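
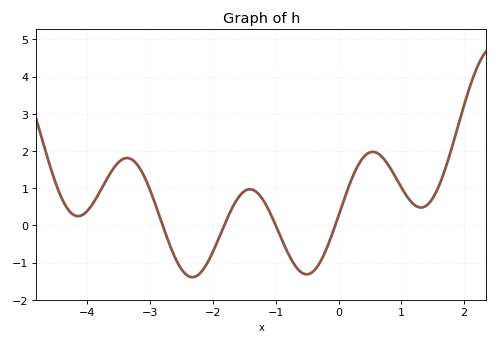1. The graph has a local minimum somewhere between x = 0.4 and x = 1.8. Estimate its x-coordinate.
1.31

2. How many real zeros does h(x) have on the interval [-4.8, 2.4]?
4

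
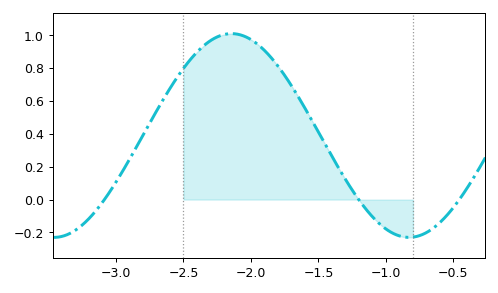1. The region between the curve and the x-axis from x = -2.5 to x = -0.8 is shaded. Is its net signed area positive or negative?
positive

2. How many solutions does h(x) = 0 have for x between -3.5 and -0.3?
3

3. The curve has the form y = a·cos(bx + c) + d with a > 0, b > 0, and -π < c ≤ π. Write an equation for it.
y = 0.62cos(2.4x - 1.2) + 0.39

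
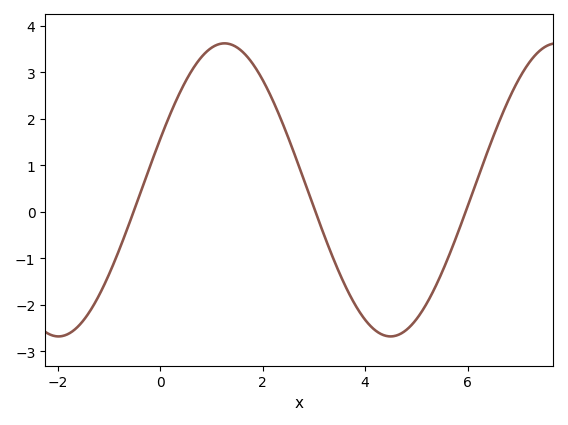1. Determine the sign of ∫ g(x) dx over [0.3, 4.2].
positive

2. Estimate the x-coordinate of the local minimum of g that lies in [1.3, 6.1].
4.5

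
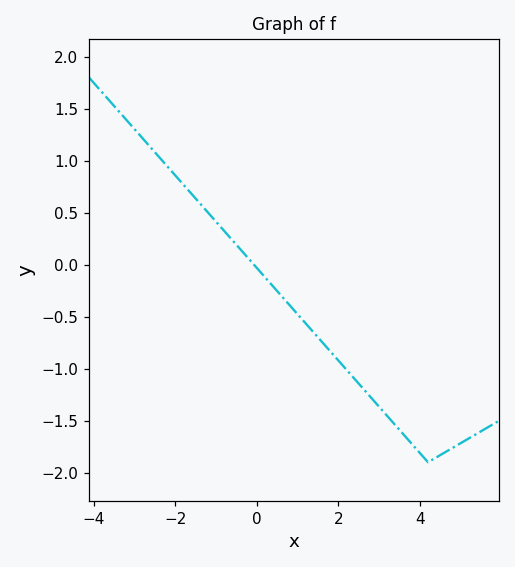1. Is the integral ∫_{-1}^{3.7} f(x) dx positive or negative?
negative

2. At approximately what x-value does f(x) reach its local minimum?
4.2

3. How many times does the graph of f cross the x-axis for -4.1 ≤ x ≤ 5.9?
1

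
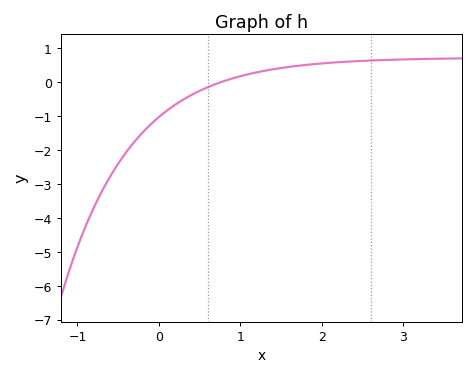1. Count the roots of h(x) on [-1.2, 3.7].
1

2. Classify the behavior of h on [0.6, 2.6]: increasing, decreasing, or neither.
increasing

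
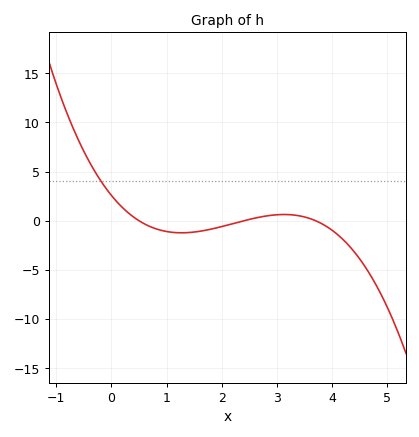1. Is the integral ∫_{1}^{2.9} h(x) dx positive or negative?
negative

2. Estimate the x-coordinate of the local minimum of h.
1.3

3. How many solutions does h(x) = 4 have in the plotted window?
1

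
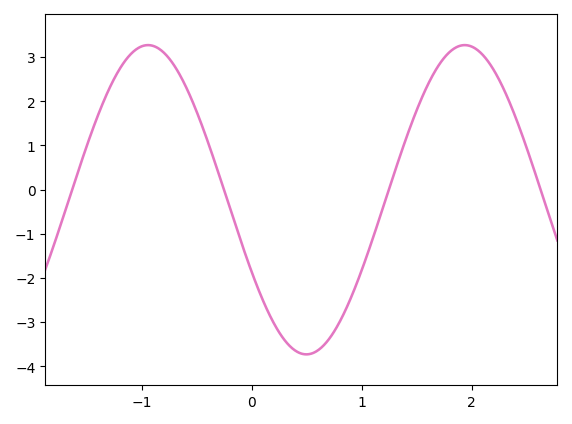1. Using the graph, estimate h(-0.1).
-1.2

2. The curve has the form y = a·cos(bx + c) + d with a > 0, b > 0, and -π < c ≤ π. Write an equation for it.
y = 3.5cos(2.2x + 2.1) - 0.23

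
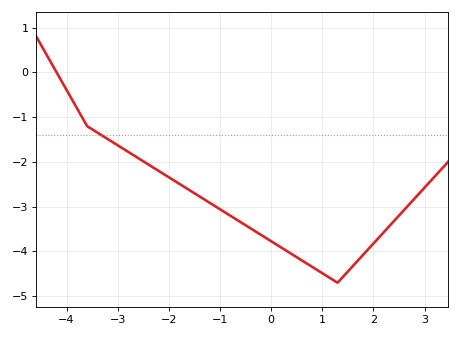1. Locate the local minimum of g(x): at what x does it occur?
1.2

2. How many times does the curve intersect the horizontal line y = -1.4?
1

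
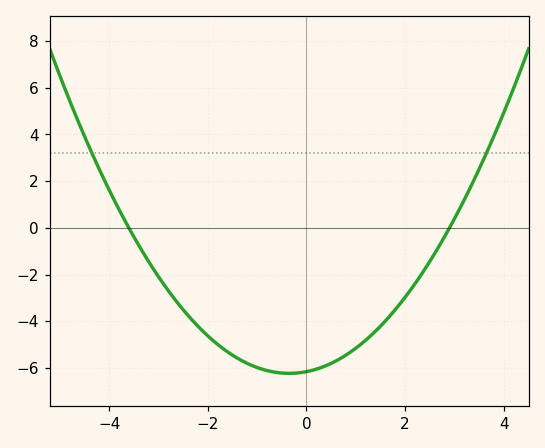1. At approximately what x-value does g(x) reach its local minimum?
-0.35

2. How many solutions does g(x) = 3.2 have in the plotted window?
2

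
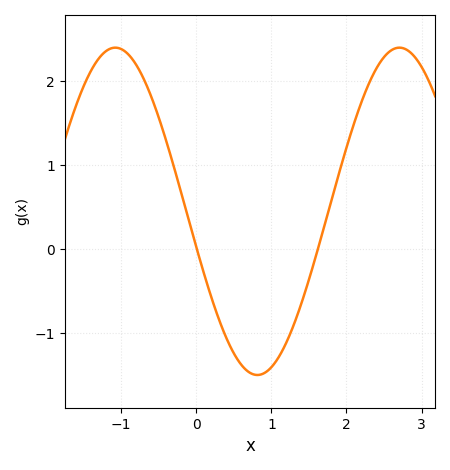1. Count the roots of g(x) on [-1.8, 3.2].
2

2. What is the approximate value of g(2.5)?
2.3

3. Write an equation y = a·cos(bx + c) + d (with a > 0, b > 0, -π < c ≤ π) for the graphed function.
y = 1.95cos(1.7x + 1.8) + 0.45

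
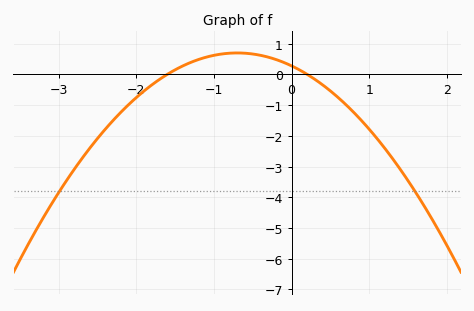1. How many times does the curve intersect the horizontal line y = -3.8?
2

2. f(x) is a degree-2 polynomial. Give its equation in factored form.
y = -0.86(x + 1.6)(x - 0.2)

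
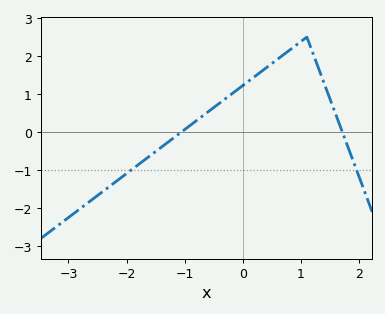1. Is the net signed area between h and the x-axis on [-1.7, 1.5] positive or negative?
positive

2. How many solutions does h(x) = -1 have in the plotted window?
2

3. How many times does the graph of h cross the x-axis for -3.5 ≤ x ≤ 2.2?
2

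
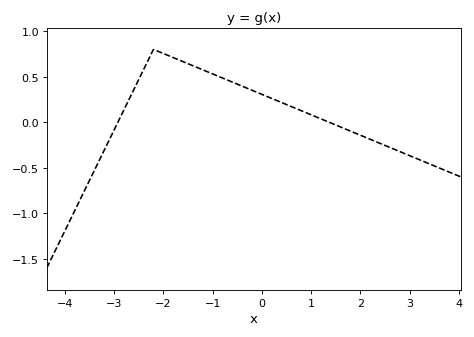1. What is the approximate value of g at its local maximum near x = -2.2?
0.799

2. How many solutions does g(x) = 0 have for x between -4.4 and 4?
2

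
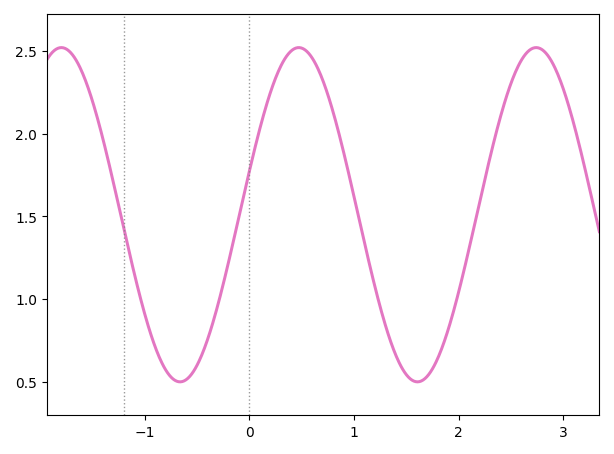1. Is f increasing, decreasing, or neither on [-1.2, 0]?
neither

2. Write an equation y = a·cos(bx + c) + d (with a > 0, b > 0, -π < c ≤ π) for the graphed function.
y = 1.01cos(2.77x - 1.31) + 1.51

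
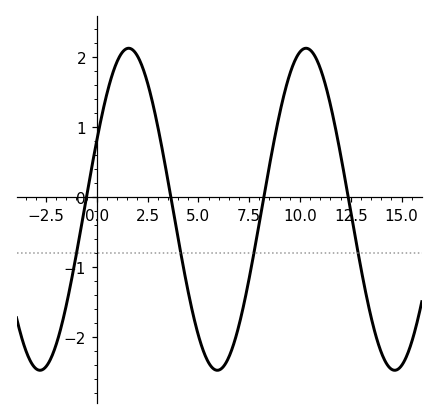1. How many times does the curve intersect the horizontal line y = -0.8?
4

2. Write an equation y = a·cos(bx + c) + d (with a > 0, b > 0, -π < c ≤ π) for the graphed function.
y = 2.3cos(0.72x - 1.13) - 0.17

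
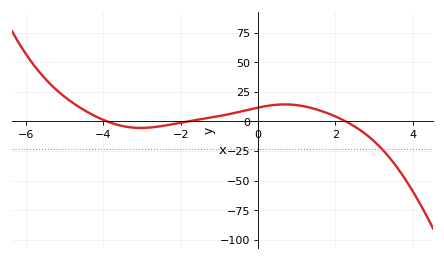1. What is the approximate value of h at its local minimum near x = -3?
-5.46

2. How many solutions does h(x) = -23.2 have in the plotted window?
1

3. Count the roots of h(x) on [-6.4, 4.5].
3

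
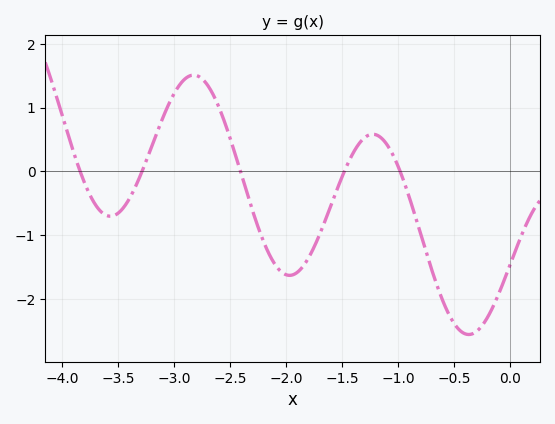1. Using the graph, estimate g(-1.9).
-1.6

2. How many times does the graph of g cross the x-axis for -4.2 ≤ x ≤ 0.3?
5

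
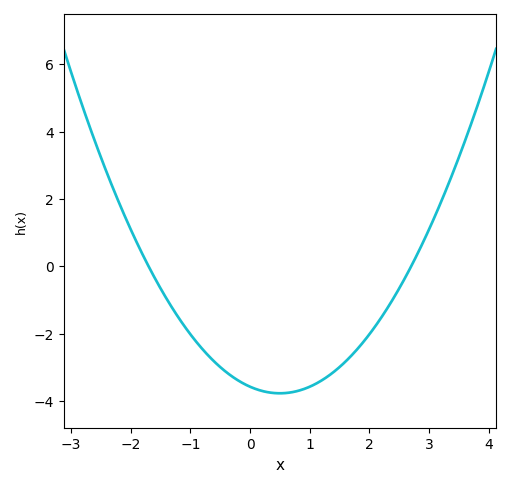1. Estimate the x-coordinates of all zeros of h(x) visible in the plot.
-1.7, 2.7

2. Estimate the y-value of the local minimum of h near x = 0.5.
-3.78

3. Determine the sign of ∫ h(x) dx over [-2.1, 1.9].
negative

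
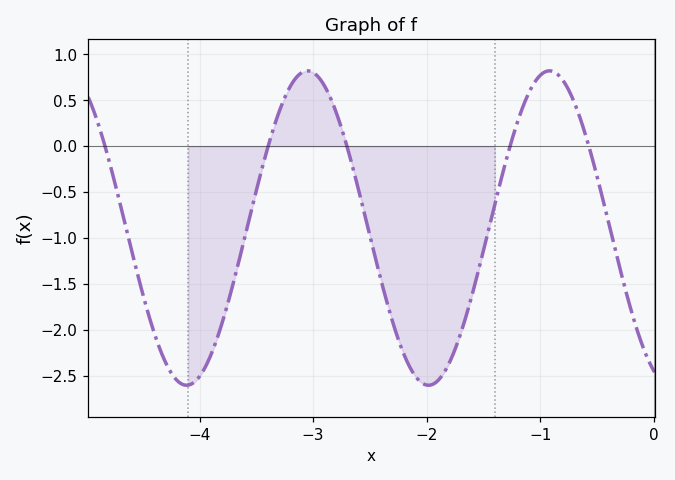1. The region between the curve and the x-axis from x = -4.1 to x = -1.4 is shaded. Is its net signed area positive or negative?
negative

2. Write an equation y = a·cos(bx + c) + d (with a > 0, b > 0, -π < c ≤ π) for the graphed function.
y = 1.71cos(3x + 2.7) - 0.89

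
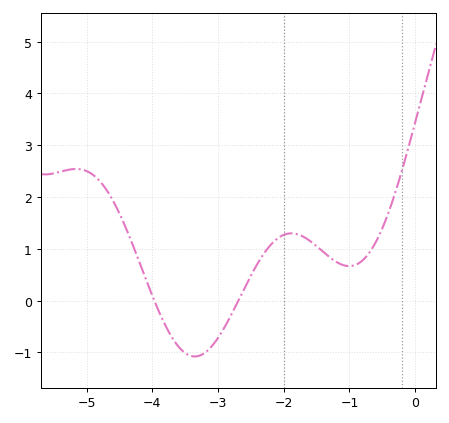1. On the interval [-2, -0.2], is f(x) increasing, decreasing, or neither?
neither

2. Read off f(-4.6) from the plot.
1.93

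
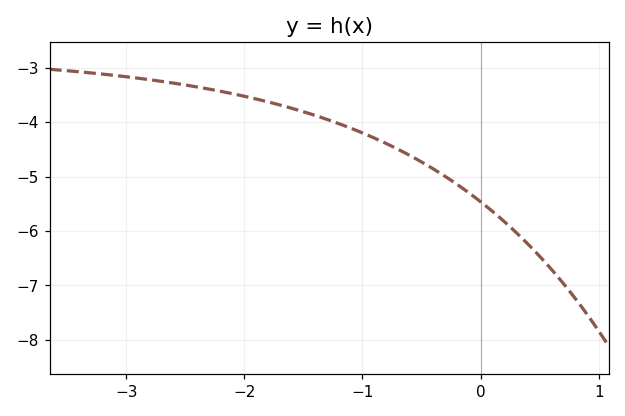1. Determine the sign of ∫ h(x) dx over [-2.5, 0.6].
negative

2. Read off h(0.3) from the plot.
-6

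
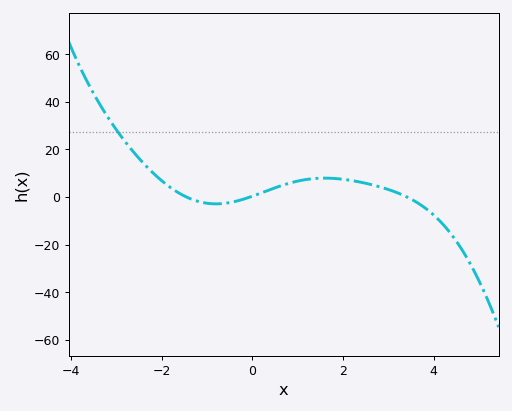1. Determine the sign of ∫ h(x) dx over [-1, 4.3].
positive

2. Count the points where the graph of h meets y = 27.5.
1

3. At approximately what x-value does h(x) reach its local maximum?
1.6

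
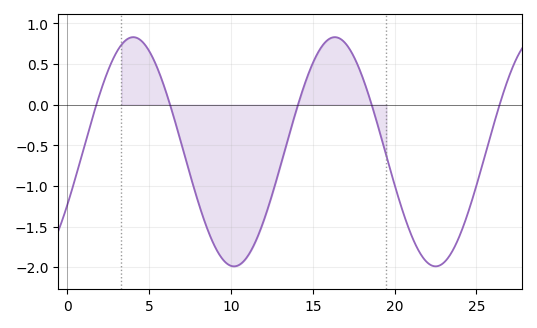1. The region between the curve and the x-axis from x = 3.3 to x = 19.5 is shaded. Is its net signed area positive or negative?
negative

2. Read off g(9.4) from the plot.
-1.9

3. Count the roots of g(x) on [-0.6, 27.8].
5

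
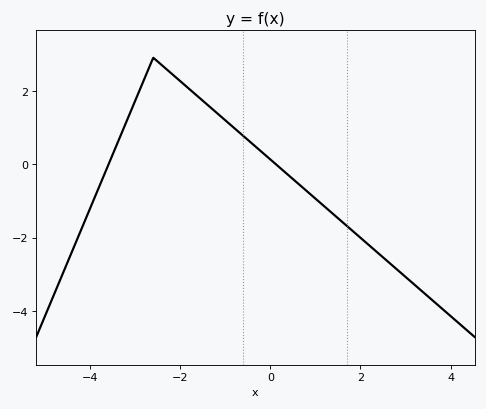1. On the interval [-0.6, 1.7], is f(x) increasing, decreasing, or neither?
decreasing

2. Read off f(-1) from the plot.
1.19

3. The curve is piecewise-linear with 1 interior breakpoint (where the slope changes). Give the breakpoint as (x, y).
(-2.6, 2.9)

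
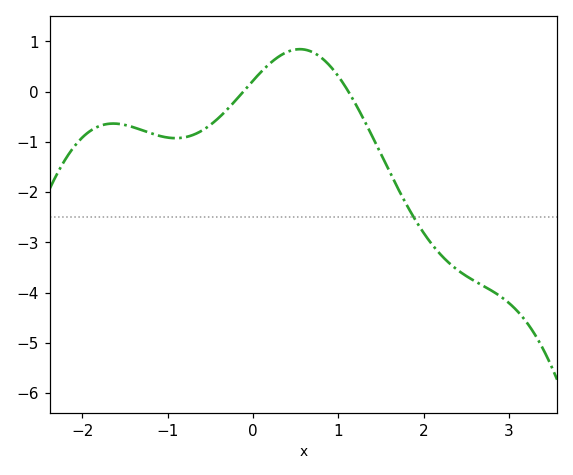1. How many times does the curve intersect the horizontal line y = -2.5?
1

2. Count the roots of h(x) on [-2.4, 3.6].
2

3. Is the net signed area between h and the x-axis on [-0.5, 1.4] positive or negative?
positive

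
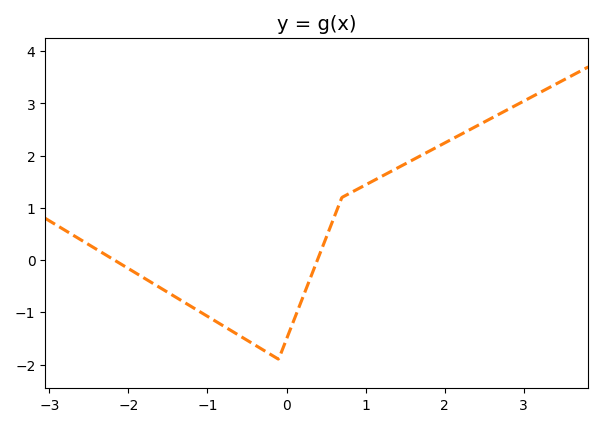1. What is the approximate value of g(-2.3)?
0.1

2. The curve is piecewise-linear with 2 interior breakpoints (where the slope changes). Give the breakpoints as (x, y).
(-0.1, -1.9); (0.7, 1.2)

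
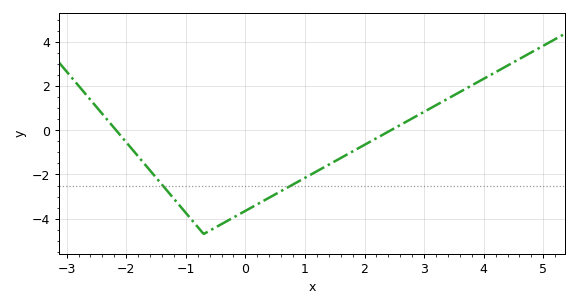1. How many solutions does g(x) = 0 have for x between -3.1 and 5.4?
2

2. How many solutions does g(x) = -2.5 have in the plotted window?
2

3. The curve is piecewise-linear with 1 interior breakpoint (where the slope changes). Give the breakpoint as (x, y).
(-0.7, -4.7)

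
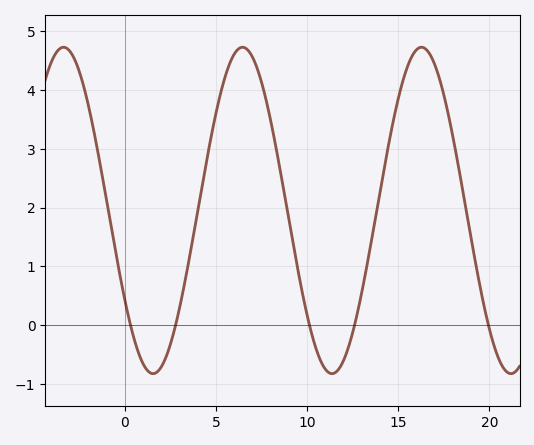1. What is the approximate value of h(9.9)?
0.3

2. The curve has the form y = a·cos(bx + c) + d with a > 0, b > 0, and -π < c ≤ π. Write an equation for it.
y = 2.78cos(0.64x + 2.2) + 1.95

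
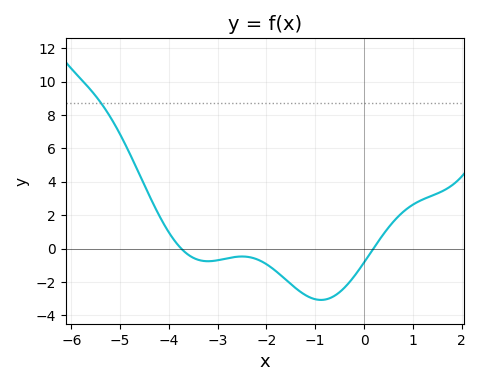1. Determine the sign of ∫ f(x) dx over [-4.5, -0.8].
negative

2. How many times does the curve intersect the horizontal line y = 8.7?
1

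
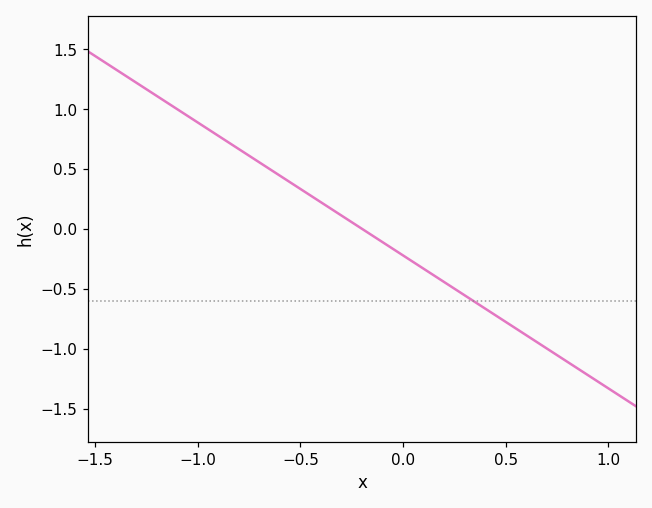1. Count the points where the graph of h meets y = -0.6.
1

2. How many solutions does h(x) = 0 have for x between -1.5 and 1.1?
1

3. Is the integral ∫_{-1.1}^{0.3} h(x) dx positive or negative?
positive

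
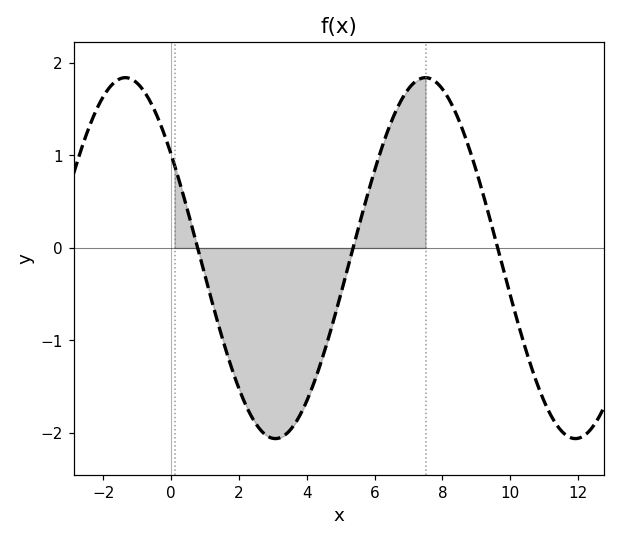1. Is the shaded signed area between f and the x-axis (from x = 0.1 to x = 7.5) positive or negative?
negative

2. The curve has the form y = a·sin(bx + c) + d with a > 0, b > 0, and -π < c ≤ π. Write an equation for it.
y = 1.95sin(0.71x + 2.5) - 0.11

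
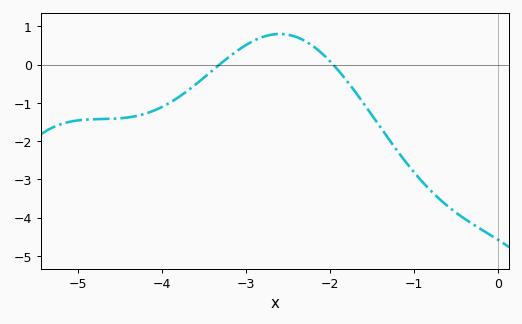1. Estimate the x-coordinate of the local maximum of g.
-2.6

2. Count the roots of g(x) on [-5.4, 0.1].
2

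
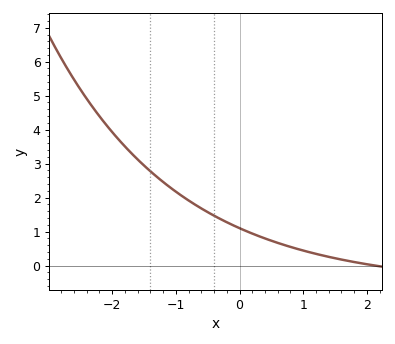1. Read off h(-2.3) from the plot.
4.65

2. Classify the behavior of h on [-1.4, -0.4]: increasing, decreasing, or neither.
decreasing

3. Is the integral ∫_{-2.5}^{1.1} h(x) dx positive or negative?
positive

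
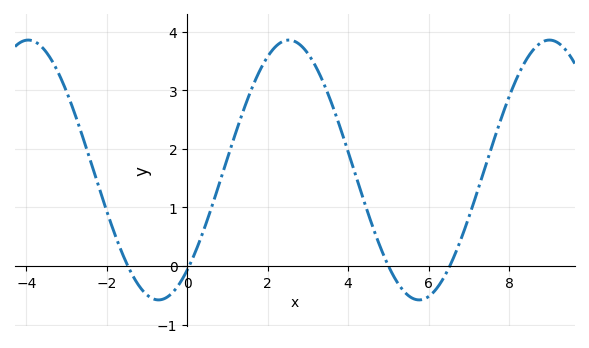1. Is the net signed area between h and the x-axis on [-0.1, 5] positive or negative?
positive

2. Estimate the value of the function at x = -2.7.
2.4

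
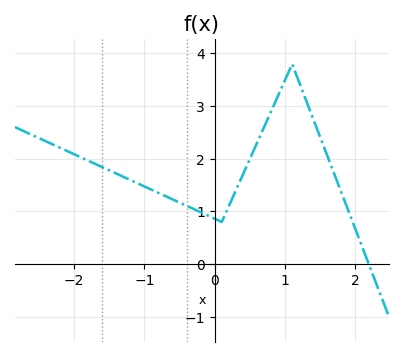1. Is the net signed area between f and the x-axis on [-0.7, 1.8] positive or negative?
positive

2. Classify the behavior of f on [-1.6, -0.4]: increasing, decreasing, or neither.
decreasing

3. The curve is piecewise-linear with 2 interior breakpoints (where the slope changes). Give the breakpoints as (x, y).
(0.1, 0.8); (1.1, 3.8)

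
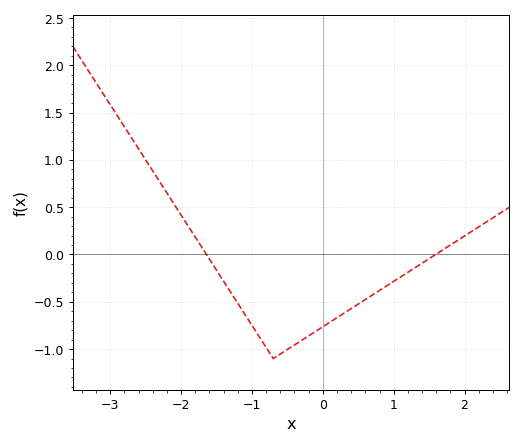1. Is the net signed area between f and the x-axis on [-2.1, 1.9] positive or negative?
negative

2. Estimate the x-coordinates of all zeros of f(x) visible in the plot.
-1.64, 1.59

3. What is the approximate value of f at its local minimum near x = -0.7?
-1.1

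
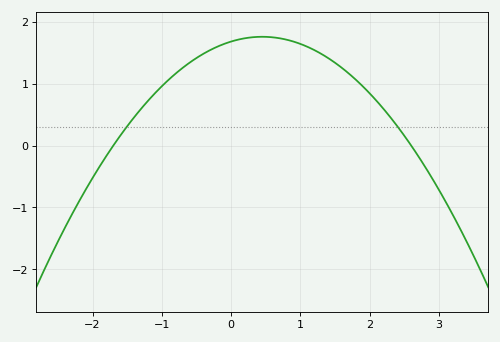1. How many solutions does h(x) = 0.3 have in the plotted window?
2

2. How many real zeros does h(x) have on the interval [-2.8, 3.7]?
2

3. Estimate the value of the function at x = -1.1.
0.8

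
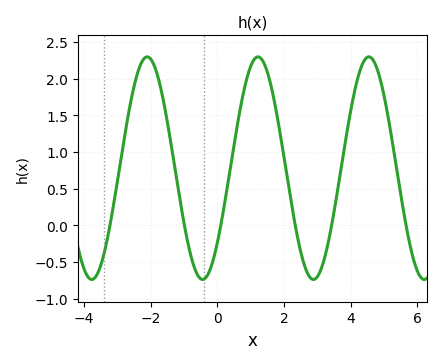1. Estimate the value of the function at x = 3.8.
1.02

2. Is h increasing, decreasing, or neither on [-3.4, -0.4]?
neither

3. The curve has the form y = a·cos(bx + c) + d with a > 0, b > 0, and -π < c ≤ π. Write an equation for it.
y = 1.52cos(1.89x - 2.31) + 0.78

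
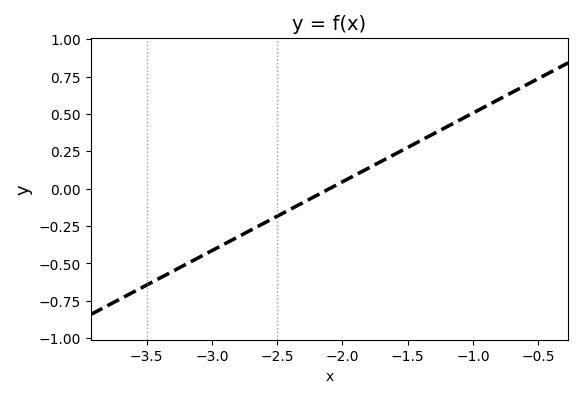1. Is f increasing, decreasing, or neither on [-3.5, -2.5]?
increasing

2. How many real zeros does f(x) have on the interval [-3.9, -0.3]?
1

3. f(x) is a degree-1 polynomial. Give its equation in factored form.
y = 0.46(x + 2.1)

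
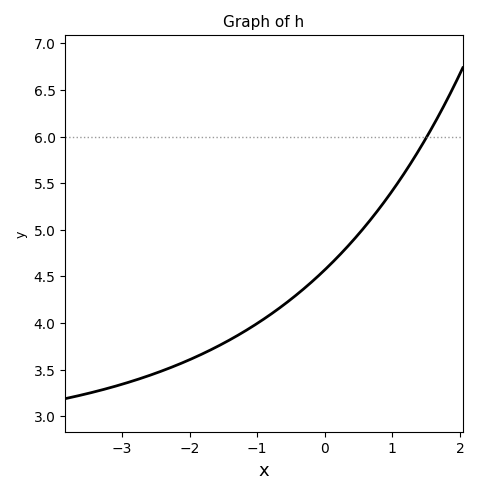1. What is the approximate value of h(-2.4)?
3.49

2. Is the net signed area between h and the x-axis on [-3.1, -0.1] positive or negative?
positive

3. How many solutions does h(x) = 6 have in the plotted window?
1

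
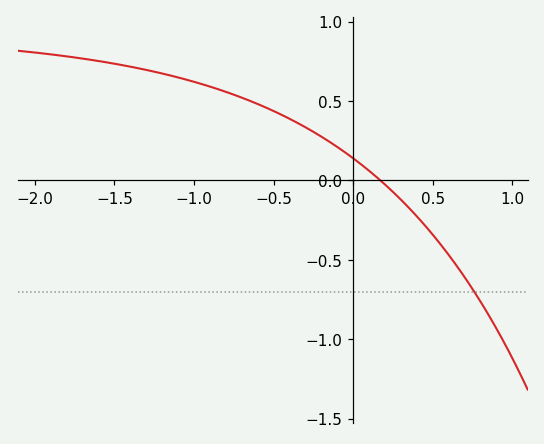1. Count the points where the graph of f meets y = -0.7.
1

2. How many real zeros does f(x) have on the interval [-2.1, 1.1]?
1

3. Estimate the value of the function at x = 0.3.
-0.1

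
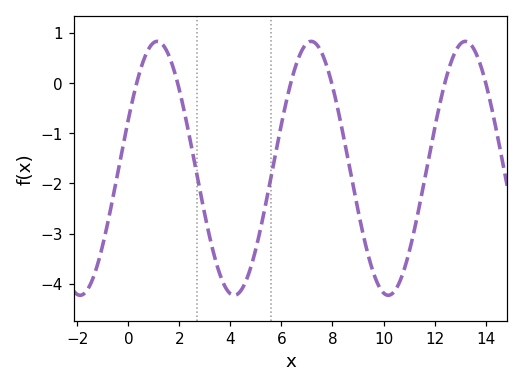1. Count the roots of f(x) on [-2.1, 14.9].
6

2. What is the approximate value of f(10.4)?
-4.2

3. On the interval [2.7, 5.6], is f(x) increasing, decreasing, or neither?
neither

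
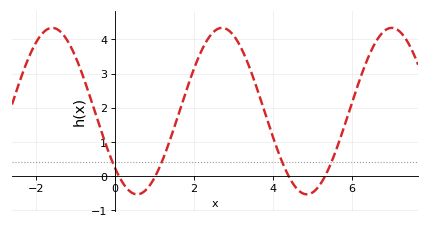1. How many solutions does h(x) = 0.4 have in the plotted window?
4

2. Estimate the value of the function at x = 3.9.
1.5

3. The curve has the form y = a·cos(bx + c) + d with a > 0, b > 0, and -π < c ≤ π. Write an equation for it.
y = 2.44cos(1.5x + 2.3) + 1.9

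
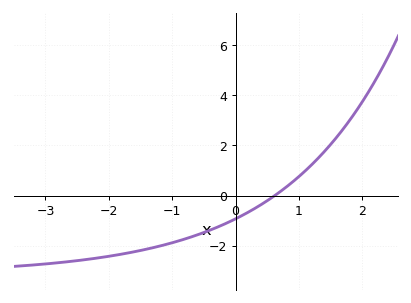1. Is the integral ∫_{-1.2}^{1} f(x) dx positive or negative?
negative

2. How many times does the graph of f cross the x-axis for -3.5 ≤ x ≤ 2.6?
1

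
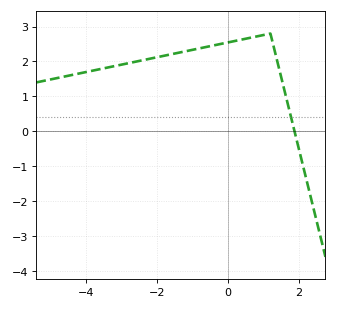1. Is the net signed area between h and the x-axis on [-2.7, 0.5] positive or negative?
positive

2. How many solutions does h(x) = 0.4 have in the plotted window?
1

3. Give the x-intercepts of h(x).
1.88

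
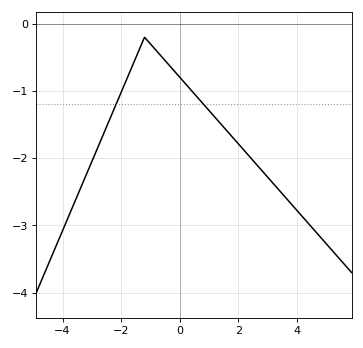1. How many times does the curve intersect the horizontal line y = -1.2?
2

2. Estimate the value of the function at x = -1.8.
-0.8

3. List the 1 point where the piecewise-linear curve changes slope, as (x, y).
(-1.2, -0.2)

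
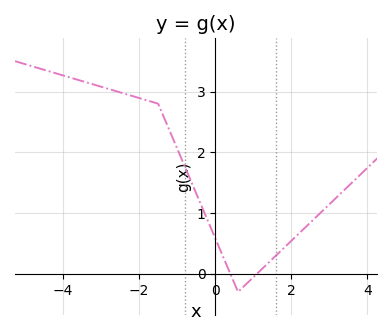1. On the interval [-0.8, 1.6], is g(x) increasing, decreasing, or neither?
neither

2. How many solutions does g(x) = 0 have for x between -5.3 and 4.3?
2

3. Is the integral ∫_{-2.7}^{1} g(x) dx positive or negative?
positive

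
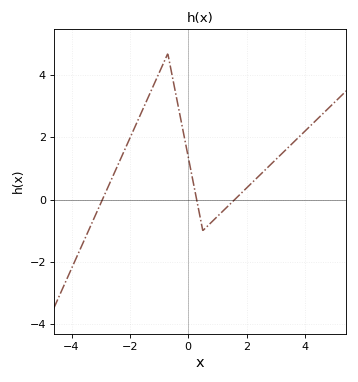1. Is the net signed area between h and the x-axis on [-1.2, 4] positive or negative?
positive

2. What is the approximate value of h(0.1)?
0.9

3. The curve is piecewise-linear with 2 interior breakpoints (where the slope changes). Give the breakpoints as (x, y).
(-0.7, 4.7); (0.5, -1)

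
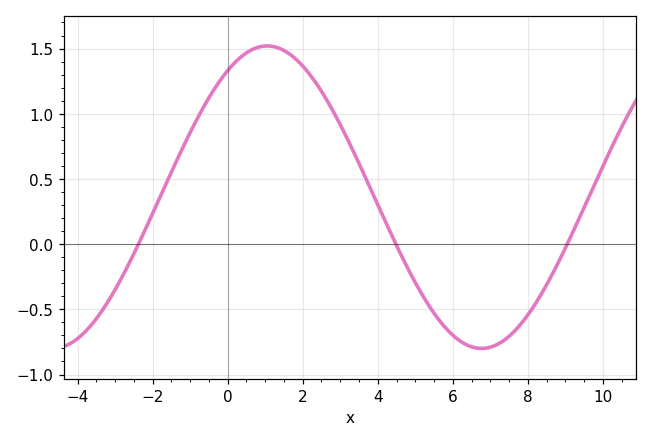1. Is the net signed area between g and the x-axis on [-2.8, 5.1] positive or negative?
positive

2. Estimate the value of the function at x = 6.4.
-0.777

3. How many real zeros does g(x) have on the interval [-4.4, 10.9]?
3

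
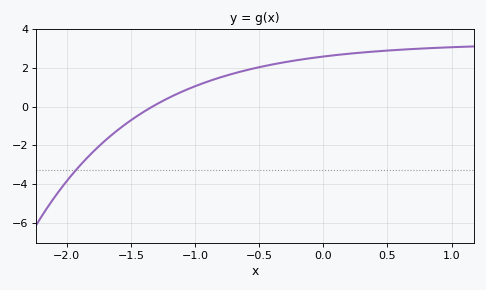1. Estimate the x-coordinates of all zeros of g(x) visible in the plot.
-1.35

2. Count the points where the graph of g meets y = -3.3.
1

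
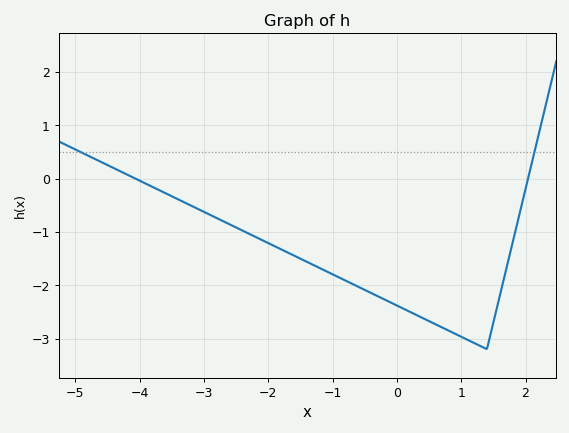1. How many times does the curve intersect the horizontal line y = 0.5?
2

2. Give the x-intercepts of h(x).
-4.06, 2.04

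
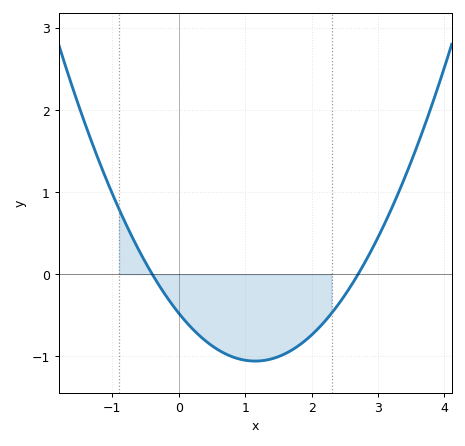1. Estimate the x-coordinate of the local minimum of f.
1.15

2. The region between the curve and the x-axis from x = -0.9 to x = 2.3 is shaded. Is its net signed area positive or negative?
negative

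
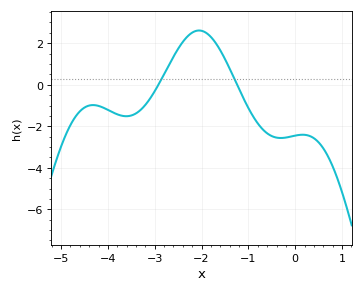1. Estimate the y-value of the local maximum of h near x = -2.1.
2.61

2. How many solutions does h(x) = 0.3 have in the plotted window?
2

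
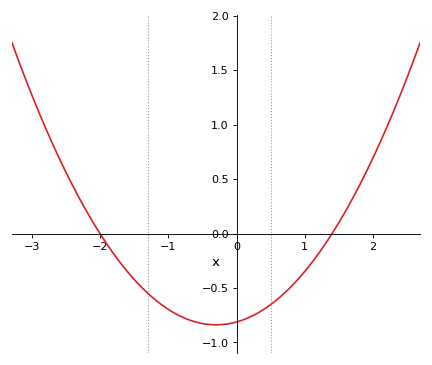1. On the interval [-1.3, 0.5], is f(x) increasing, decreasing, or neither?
neither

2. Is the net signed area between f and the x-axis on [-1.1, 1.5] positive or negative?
negative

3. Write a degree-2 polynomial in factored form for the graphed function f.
y = 0.29(x + 2)(x - 1.4)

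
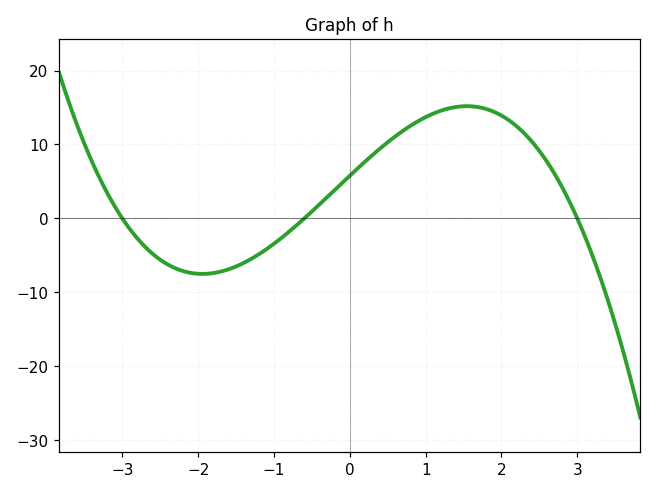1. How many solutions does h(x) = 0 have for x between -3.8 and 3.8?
3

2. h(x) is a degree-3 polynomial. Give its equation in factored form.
y = -1.07(x + 3)(x + 0.6)(x - 3)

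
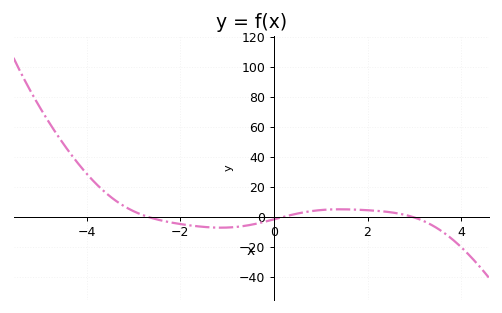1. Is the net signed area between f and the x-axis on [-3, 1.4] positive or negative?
negative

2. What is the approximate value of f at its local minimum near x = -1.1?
-7.3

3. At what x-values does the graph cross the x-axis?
-2.7, 0.215, 2.95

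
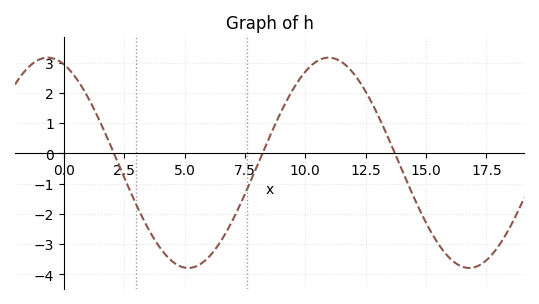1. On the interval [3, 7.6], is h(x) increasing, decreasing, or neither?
neither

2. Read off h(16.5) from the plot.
-3.75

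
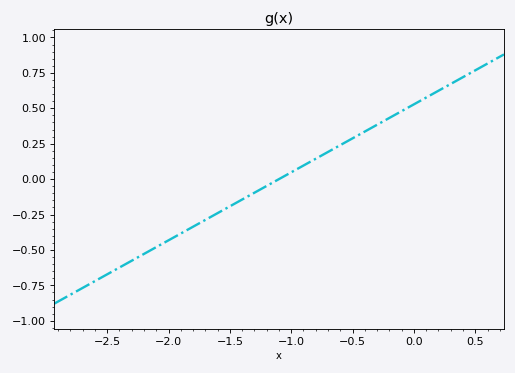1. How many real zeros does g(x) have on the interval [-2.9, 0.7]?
1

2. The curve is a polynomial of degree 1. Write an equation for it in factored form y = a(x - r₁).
y = 0.48(x + 1.1)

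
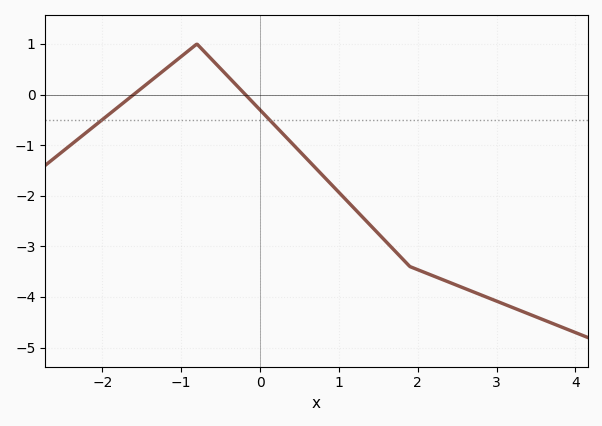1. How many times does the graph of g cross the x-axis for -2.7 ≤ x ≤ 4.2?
2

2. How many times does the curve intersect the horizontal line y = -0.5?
2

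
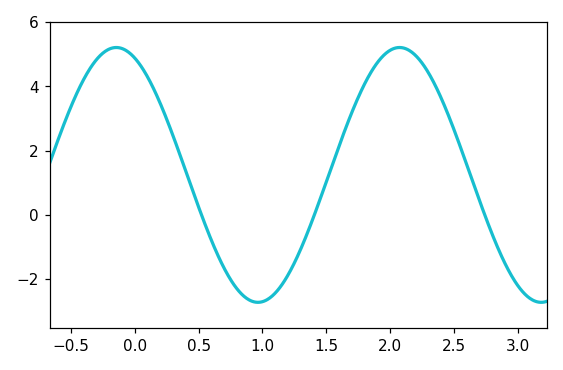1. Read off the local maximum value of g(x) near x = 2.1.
5.21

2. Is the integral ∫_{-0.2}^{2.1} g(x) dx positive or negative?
positive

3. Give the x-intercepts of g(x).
0.522, 1.41, 2.74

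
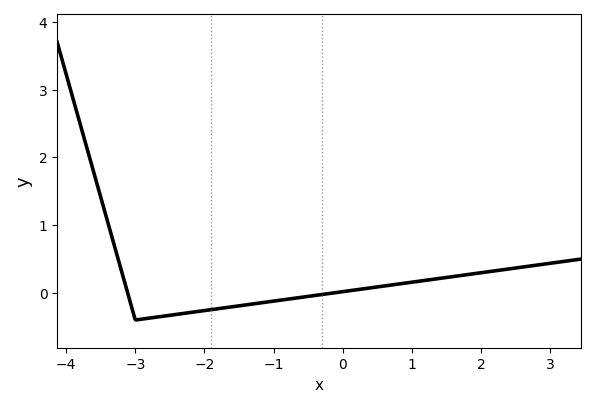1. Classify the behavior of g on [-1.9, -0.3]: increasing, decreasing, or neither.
increasing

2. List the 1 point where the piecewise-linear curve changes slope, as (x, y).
(-3, -0.4)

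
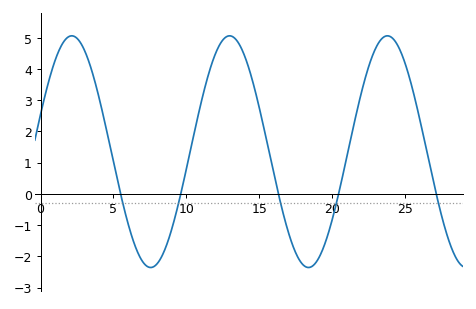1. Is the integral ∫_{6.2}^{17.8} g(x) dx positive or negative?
positive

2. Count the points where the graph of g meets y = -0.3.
5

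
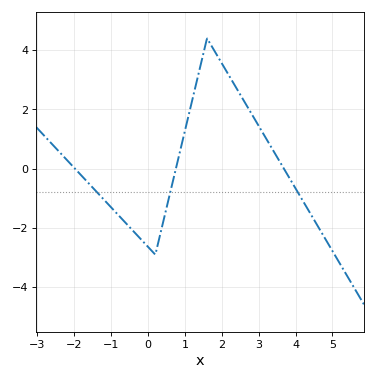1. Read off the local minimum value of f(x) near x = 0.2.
-2.9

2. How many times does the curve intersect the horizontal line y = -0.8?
3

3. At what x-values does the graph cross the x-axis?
-1.98, 0.756, 3.68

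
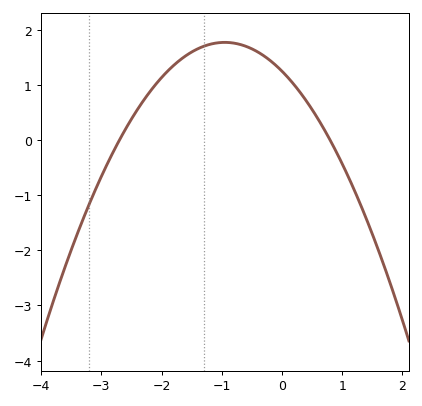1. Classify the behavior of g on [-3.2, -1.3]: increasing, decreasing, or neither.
increasing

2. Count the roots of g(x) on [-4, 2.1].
2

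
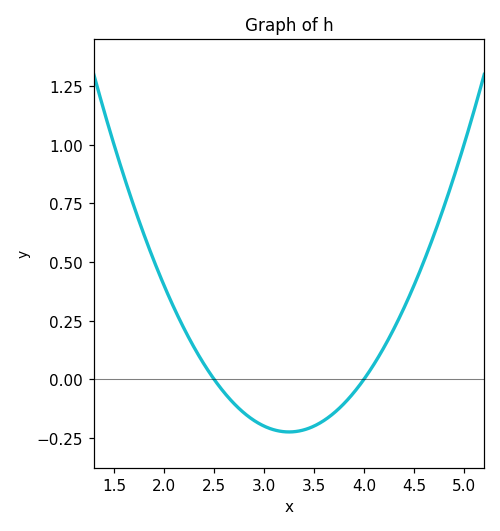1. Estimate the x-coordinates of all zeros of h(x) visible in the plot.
2.5, 4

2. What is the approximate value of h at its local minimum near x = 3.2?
-0.22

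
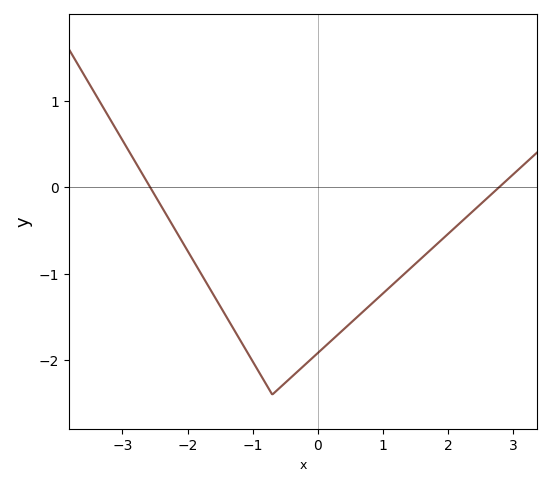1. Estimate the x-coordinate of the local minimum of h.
-0.7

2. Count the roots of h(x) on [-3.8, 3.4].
2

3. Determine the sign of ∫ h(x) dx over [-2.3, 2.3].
negative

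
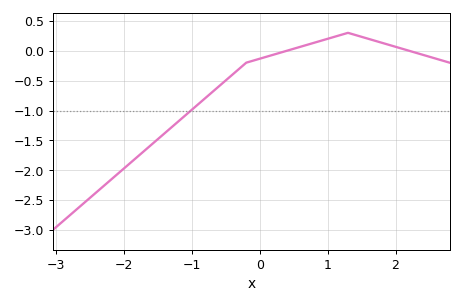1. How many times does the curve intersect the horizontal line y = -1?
1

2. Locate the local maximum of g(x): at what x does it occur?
1.3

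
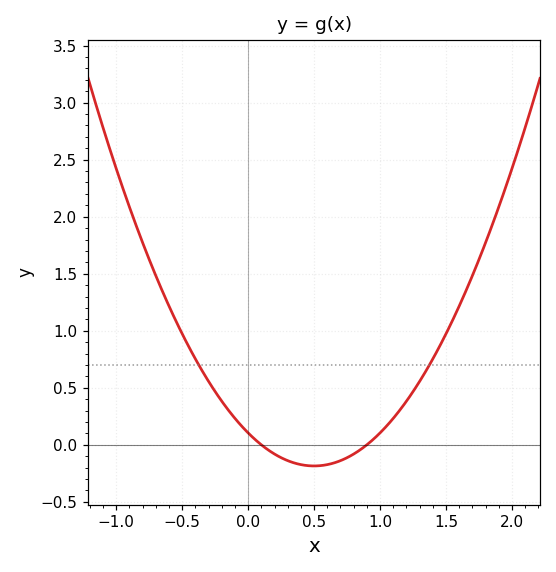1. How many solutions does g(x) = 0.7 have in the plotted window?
2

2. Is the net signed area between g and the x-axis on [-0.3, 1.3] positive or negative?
positive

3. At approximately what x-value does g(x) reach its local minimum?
0.5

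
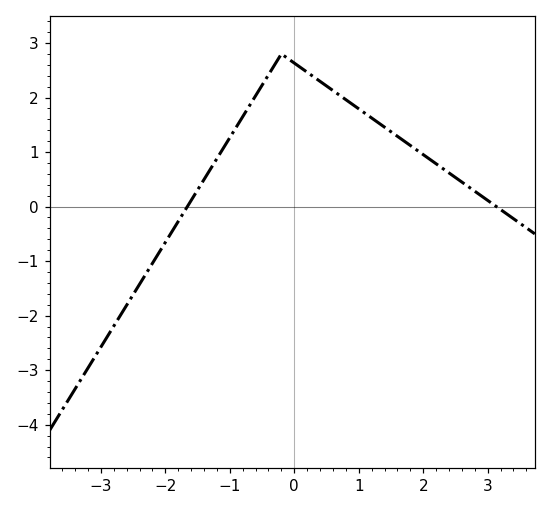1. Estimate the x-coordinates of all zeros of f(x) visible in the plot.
-1.66, 3.14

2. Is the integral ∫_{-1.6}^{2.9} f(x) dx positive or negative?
positive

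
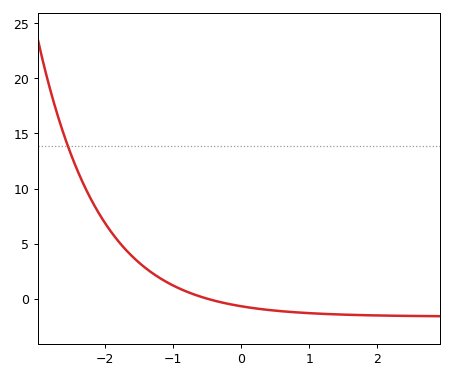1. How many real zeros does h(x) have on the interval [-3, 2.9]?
1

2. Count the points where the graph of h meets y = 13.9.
1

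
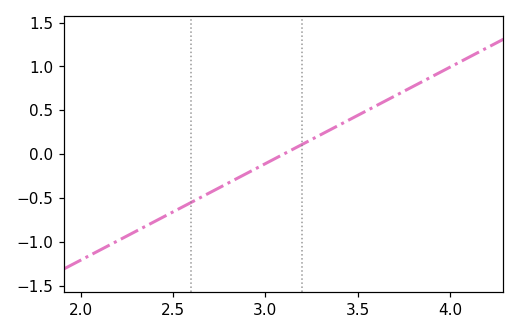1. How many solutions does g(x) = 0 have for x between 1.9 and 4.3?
1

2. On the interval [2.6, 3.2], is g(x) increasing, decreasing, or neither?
increasing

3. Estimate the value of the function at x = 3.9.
0.88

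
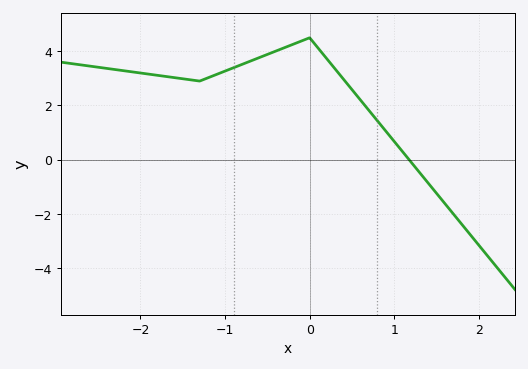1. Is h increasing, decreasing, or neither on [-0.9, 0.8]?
neither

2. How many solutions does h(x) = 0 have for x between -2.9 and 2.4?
1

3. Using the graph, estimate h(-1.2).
3.02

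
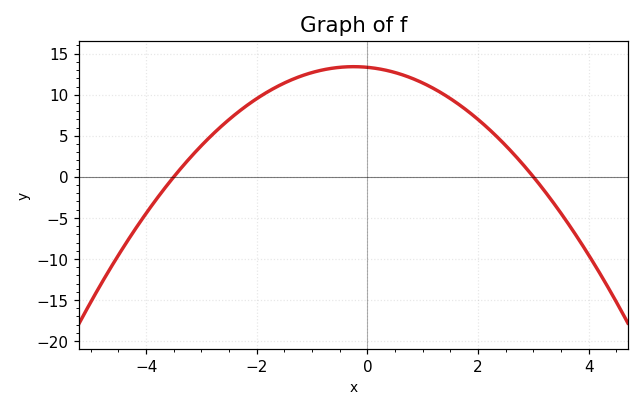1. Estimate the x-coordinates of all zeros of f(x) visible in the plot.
-3.5, 3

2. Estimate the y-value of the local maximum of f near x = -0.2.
13.4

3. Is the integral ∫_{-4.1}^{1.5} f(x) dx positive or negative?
positive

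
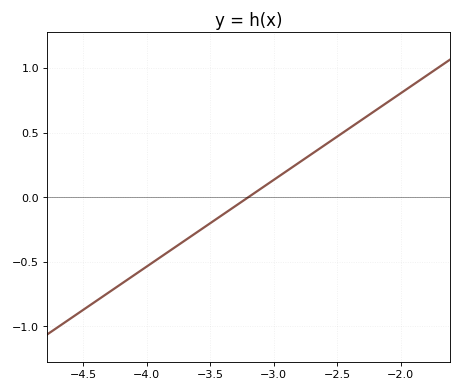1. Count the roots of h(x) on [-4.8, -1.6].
1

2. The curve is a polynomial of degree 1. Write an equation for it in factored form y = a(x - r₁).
y = 0.67(x + 3.2)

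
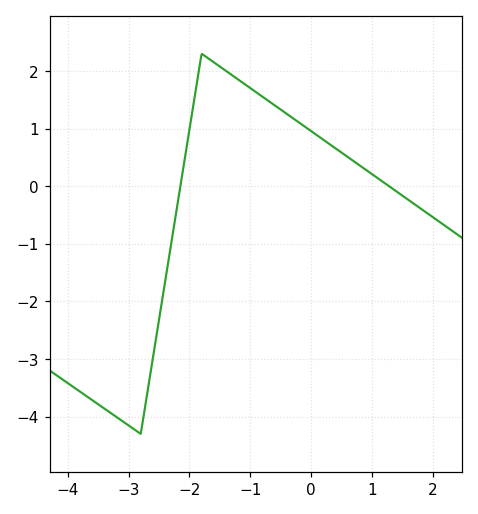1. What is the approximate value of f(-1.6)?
2.15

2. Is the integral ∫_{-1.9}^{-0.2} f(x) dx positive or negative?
positive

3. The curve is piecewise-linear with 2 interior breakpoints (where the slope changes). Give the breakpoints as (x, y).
(-2.8, -4.3); (-1.8, 2.3)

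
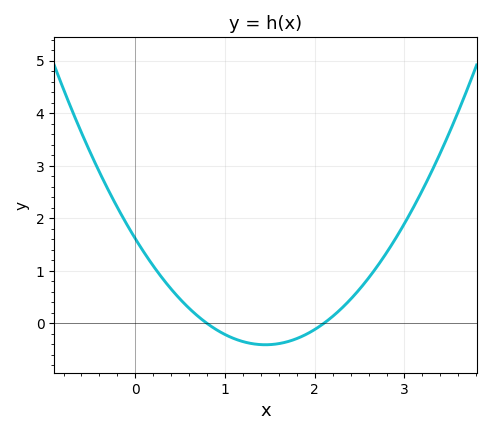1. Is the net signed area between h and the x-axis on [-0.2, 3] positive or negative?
positive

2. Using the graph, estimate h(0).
1.6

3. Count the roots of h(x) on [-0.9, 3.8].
2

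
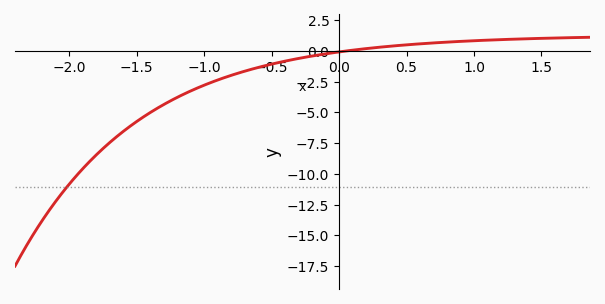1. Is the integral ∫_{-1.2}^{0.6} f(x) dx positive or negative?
negative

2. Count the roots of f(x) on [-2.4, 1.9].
1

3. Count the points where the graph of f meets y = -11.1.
1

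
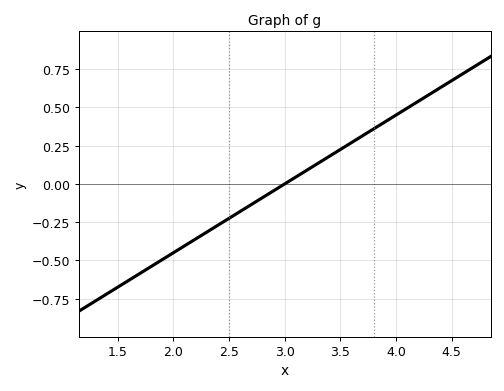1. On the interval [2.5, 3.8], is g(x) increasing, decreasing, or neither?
increasing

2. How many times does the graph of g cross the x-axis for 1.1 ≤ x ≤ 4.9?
1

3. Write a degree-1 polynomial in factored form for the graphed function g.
y = 0.45(x - 3)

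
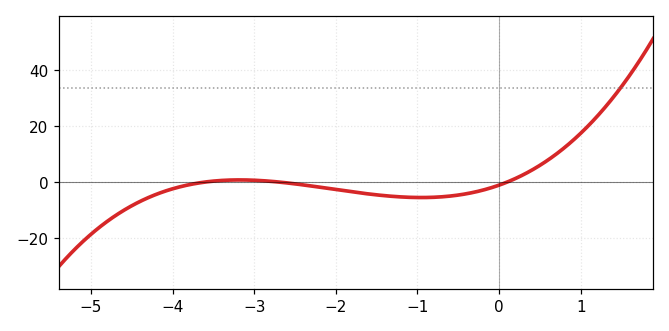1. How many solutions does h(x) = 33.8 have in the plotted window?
1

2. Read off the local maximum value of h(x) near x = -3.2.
0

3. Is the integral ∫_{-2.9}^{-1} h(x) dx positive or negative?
negative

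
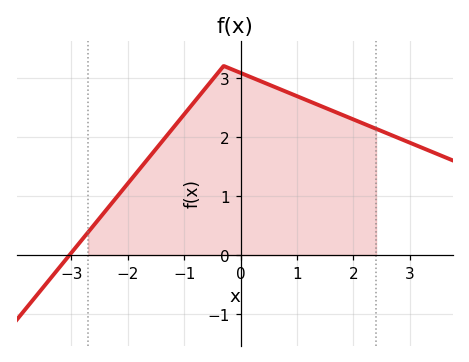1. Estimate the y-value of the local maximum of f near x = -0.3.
3.2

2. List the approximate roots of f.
-3.03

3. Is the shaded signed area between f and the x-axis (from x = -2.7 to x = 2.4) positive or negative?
positive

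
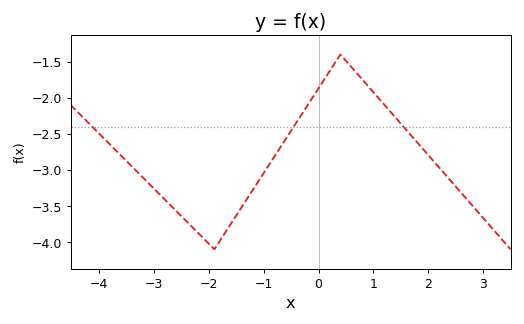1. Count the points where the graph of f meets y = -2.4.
3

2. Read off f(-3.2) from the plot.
-3.1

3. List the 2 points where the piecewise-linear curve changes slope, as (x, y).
(-1.9, -4.1); (0.4, -1.4)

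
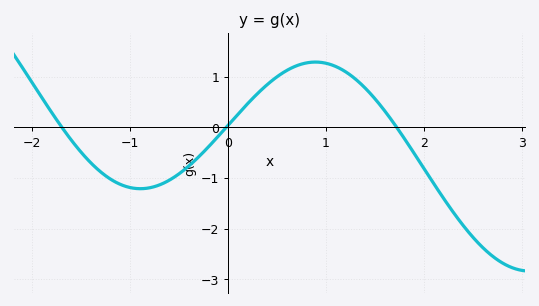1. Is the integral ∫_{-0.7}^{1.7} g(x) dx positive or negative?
positive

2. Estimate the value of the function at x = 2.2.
-1.4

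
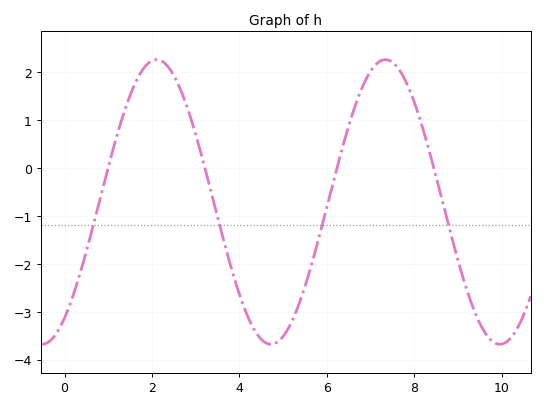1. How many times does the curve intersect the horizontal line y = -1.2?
4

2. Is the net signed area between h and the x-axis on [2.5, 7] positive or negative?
negative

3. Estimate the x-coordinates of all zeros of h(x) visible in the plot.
1, 3.2, 6.2, 8.4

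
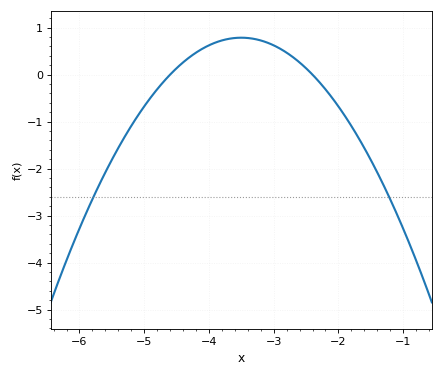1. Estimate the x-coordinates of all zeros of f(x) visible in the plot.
-4.6, -2.4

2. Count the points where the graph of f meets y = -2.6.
2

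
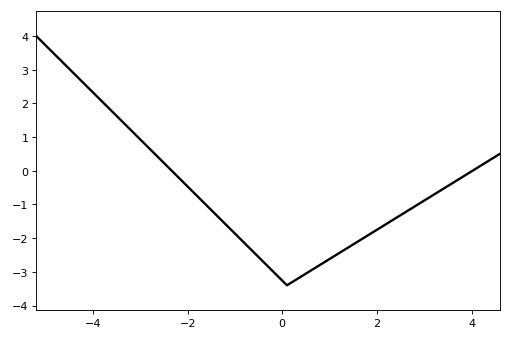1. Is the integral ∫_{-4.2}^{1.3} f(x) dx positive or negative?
negative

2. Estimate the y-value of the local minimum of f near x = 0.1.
-3.4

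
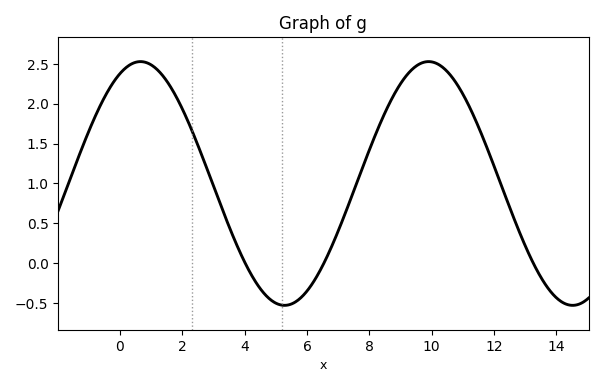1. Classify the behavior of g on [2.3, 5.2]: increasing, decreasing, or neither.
decreasing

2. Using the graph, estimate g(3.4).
0.561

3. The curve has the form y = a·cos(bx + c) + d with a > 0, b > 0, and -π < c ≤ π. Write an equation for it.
y = 1.53cos(0.68x - 0.45) + 1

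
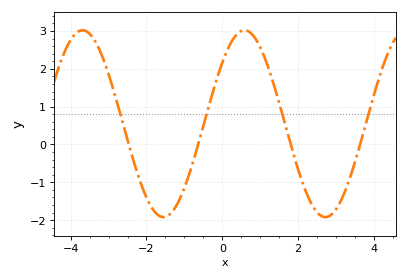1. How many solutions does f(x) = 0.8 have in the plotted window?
4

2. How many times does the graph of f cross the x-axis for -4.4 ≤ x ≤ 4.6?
4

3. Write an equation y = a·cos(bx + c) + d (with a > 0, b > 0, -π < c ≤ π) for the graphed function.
y = 2.47cos(1.47x - 0.86) + 0.55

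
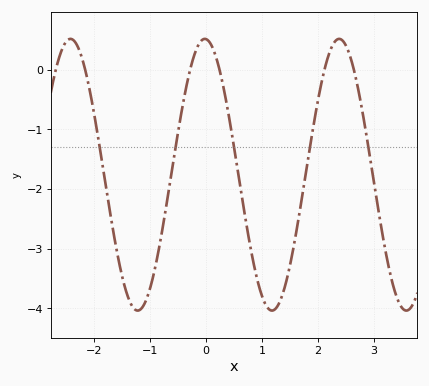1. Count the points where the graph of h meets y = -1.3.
5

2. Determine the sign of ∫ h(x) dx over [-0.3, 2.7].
negative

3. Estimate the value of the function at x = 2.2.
0.3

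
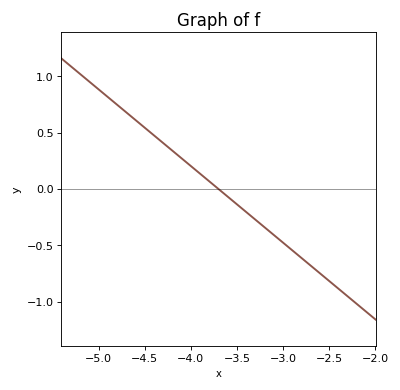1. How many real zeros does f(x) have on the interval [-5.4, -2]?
1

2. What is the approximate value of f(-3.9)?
0.15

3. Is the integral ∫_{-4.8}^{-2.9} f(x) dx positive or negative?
positive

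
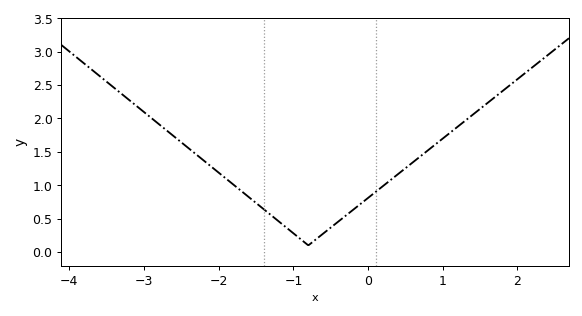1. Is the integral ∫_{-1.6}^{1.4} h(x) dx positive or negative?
positive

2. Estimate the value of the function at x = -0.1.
0.722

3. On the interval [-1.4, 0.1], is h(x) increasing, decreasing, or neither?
neither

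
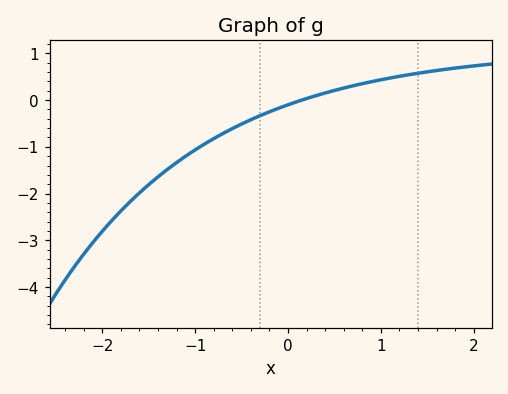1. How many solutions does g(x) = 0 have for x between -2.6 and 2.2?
1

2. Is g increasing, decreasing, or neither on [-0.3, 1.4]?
increasing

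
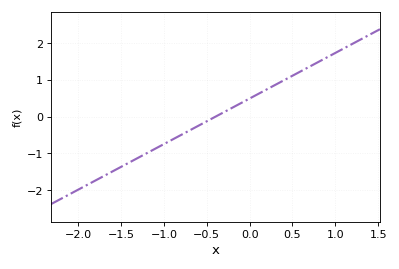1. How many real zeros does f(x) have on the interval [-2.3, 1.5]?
1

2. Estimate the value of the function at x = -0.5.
-0.1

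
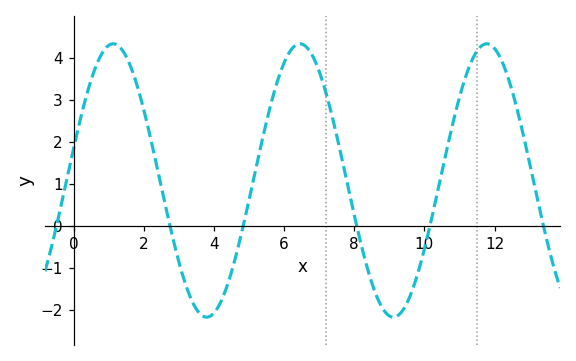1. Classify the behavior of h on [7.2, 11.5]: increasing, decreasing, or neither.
neither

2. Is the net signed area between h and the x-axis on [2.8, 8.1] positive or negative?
positive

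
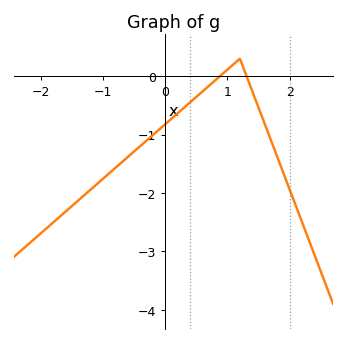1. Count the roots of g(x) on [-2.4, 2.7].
2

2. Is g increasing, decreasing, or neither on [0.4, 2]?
neither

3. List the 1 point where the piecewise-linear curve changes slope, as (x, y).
(1.2, 0.3)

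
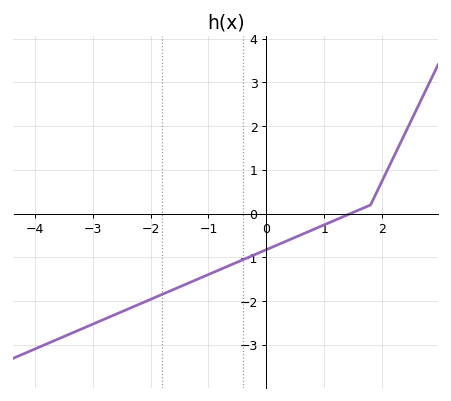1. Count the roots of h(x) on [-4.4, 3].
1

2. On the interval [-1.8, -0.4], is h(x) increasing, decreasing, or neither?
increasing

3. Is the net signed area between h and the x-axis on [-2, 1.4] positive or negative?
negative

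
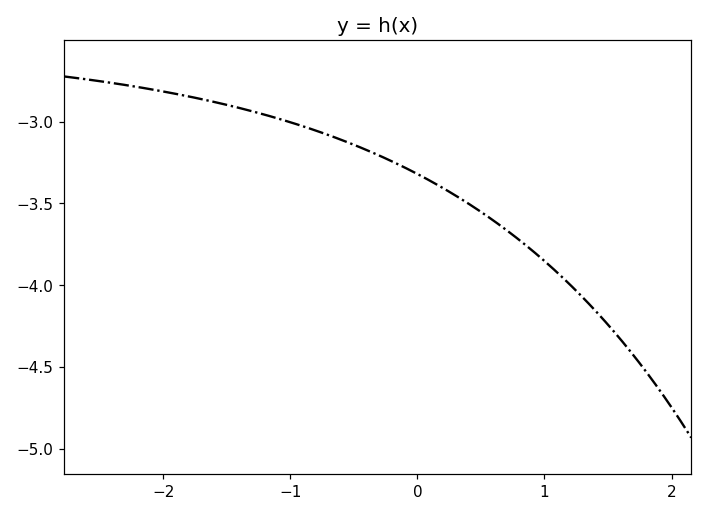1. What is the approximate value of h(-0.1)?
-3.28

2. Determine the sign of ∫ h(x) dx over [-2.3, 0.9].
negative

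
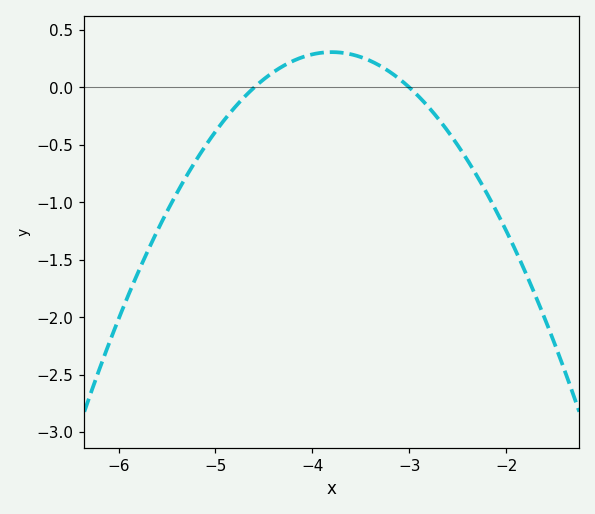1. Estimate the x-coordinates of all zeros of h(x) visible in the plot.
-4.6, -3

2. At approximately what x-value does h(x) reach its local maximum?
-3.8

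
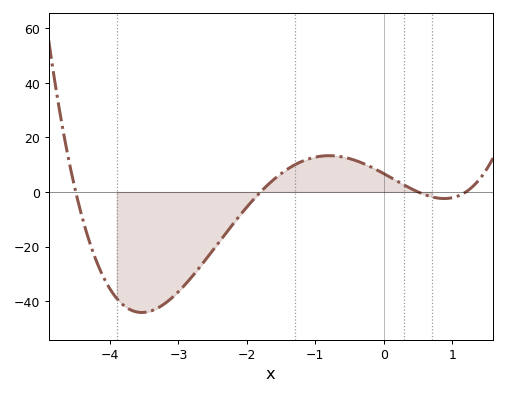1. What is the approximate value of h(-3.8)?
-42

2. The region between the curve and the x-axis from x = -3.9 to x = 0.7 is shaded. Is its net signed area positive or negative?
negative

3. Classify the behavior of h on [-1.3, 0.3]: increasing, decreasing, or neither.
neither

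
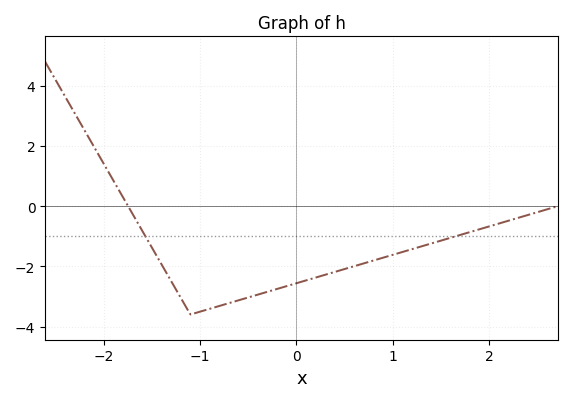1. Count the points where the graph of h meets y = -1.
2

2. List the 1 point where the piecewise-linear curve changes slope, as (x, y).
(-1.1, -3.6)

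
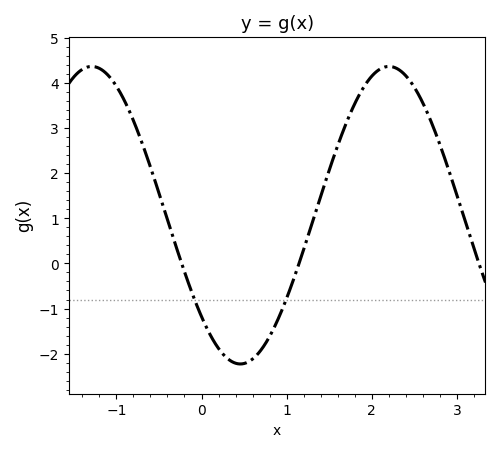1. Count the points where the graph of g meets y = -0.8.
2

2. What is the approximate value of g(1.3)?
0.9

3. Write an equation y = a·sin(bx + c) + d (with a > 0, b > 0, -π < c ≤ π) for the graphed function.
y = 3.3sin(1.8x - 2.39) + 1.07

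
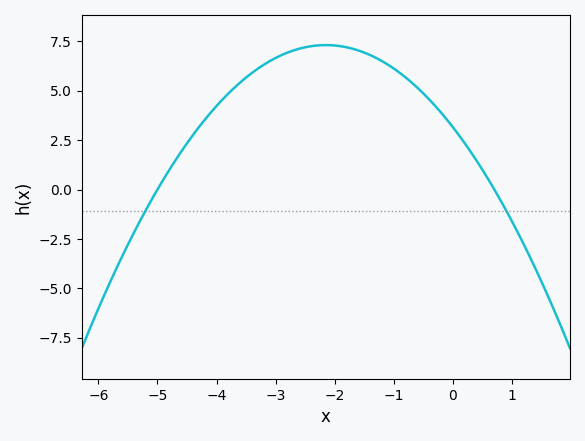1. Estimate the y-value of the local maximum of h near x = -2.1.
7.4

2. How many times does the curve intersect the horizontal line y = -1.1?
2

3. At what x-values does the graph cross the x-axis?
-5, 0.6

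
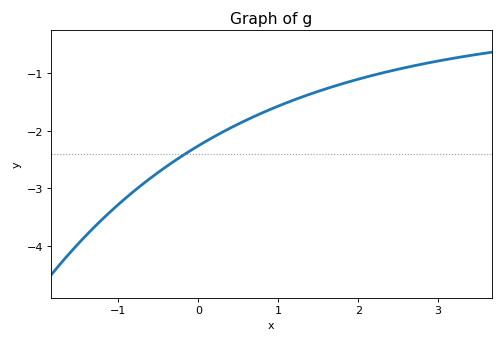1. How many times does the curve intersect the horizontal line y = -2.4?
1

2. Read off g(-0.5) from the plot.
-2.72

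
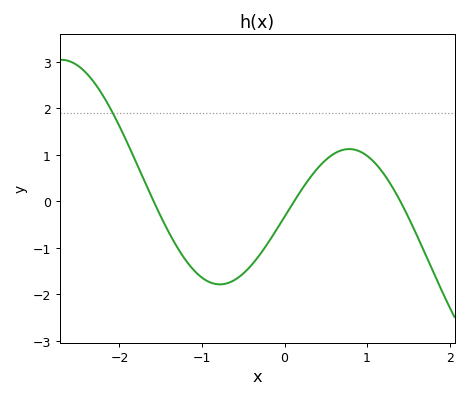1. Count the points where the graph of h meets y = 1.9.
1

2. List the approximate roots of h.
-1.6, 0.1, 1.4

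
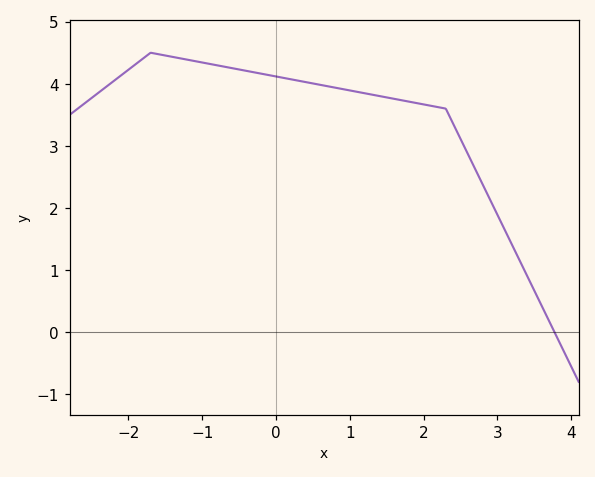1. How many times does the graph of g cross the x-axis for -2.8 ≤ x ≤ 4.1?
1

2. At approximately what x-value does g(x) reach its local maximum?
-1.7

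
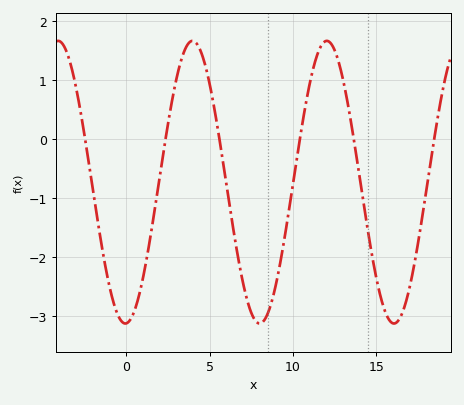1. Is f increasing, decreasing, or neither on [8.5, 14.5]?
neither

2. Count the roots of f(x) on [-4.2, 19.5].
6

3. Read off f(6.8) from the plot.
-2.1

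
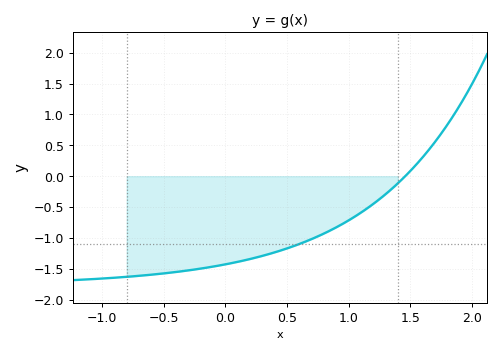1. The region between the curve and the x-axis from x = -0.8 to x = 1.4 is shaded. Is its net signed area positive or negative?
negative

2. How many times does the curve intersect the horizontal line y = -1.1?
1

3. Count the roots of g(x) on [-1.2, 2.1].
1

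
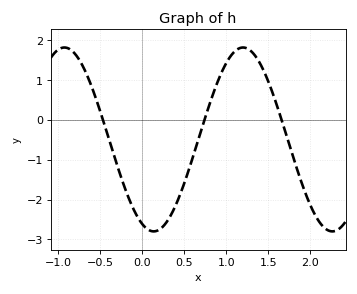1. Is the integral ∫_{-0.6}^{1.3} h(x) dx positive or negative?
negative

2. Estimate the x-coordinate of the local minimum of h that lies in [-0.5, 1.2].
0.138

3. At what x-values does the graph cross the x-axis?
-0.464, 0.741, 1.66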